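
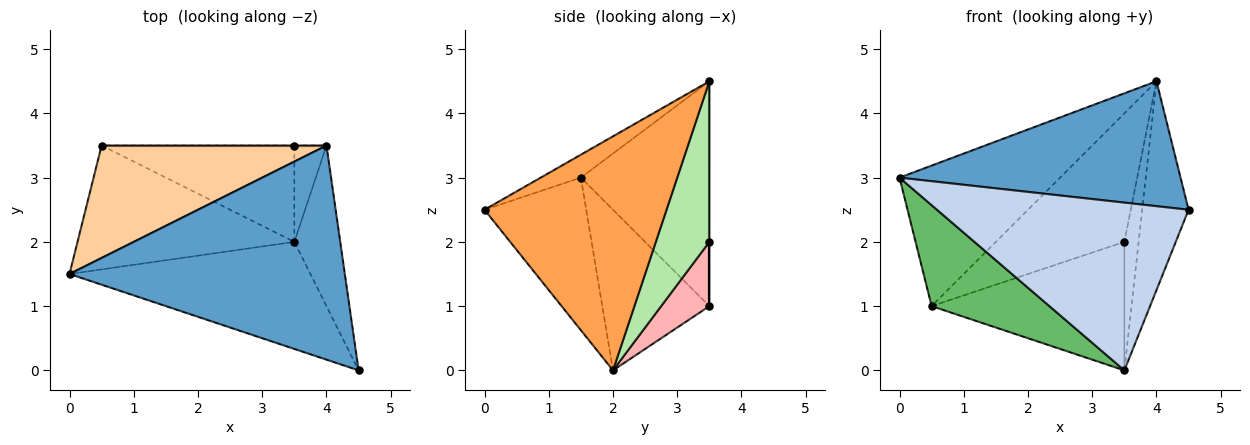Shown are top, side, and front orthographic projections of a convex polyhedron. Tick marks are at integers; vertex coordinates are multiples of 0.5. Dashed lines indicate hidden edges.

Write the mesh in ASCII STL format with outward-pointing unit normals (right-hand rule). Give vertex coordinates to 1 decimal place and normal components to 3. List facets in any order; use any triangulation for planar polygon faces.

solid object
 facet normal -0.072 -0.503 0.862
  outer loop
   vertex 4.0 3.5 4.5
   vertex 0.0 1.5 3.0
   vertex 4.5 0.0 2.5
  endloop
 endfacet
 facet normal -0.323 -0.798 -0.509
  outer loop
   vertex 3.5 2.0 0.0
   vertex 4.5 0.0 2.5
   vertex 0.0 1.5 3.0
  endloop
 endfacet
 facet normal 0.952 0.243 -0.187
  outer loop
   vertex 3.5 2.0 0.0
   vertex 4.0 3.5 4.5
   vertex 4.5 0.0 2.5
  endloop
 endfacet
 facet normal -0.530 0.662 0.530
  outer loop
   vertex 0.5 3.5 1.0
   vertex 0.0 1.5 3.0
   vertex 4.0 3.5 4.5
  endloop
 endfacet
 facet normal -0.498 -0.548 -0.672
  outer loop
   vertex 0.5 3.5 1.0
   vertex 3.5 2.0 0.0
   vertex 0.0 1.5 3.0
  endloop
 endfacet
 facet normal 0.949 0.253 -0.190
  outer loop
   vertex 3.5 3.5 2.0
   vertex 4.0 3.5 4.5
   vertex 3.5 2.0 0.0
  endloop
 endfacet
 facet normal 0.000 1.000 0.000
  outer loop
   vertex 3.5 3.5 2.0
   vertex 0.5 3.5 1.0
   vertex 4.0 3.5 4.5
  endloop
 endfacet
 facet normal 0.196 0.784 -0.588
  outer loop
   vertex 3.5 3.5 2.0
   vertex 3.5 2.0 0.0
   vertex 0.5 3.5 1.0
  endloop
 endfacet
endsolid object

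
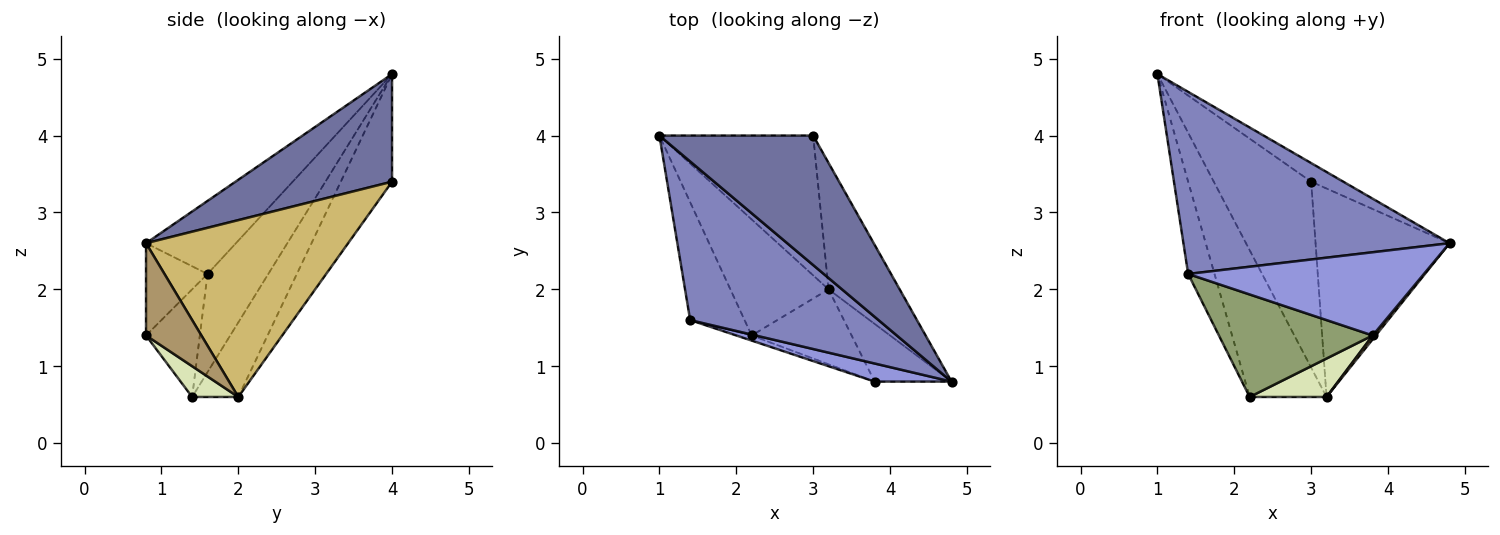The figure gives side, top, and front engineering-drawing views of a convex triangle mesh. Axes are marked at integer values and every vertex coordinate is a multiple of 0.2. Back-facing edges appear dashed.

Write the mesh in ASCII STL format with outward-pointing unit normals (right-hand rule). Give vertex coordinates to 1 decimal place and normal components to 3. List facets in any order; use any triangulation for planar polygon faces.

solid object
 facet normal 0.570 0.117 0.814
  outer loop
   vertex 3.0 4.0 3.4
   vertex 1.0 4.0 4.8
   vertex 4.8 0.8 2.6
  endloop
 endfacet
 facet normal -0.247 -0.731 0.637
  outer loop
   vertex 1.4 1.6 2.2
   vertex 4.8 0.8 2.6
   vertex 1.0 4.0 4.8
  endloop
 endfacet
 facet normal -0.247 -0.947 0.206
  outer loop
   vertex 1.4 1.6 2.2
   vertex 3.8 0.8 1.4
   vertex 4.8 0.8 2.6
  endloop
 endfacet
 facet normal -0.818 0.355 -0.453
  outer loop
   vertex 1.4 1.6 2.2
   vertex 1.0 4.0 4.8
   vertex 2.2 1.4 0.6
  endloop
 endfacet
 facet normal -0.330 -0.943 -0.047
  outer loop
   vertex 1.4 1.6 2.2
   vertex 2.2 1.4 0.6
   vertex 3.8 0.8 1.4
  endloop
 endfacet
 facet normal -0.426 0.710 -0.561
  outer loop
   vertex 3.2 2.0 0.6
   vertex 2.2 1.4 0.6
   vertex 1.0 4.0 4.8
  endloop
 endfacet
 facet normal -0.388 0.737 -0.554
  outer loop
   vertex 3.2 2.0 0.6
   vertex 1.0 4.0 4.8
   vertex 3.0 4.0 3.4
  endloop
 endfacet
 facet normal 0.264 -0.440 -0.858
  outer loop
   vertex 3.2 2.0 0.6
   vertex 3.8 0.8 1.4
   vertex 2.2 1.4 0.6
  endloop
 endfacet
 facet normal 0.768 -0.043 -0.640
  outer loop
   vertex 3.2 2.0 0.6
   vertex 4.8 0.8 2.6
   vertex 3.8 0.8 1.4
  endloop
 endfacet
 facet normal 0.790 0.524 -0.318
  outer loop
   vertex 3.2 2.0 0.6
   vertex 3.0 4.0 3.4
   vertex 4.8 0.8 2.6
  endloop
 endfacet
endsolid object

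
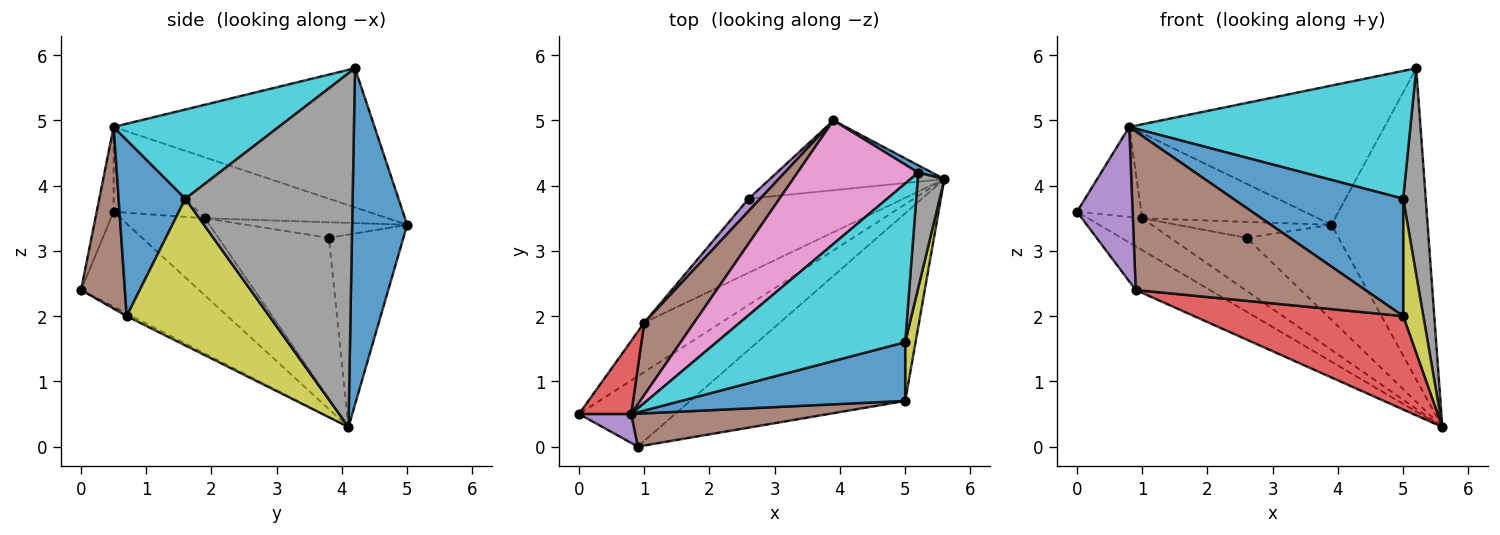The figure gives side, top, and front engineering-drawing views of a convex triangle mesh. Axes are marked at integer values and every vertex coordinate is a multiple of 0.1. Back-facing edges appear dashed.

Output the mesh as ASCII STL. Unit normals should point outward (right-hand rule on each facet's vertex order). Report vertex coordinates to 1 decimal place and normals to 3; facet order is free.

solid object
 facet normal 0.496 0.868 0.020
  outer loop
   vertex 5.2 4.2 5.8
   vertex 5.6 4.1 0.3
   vertex 3.9 5.0 3.4
  endloop
 endfacet
 facet normal -0.547 0.675 -0.496
  outer loop
   vertex 2.6 3.8 3.2
   vertex 3.9 5.0 3.4
   vertex 5.6 4.1 0.3
  endloop
 endfacet
 facet normal -0.643 0.404 -0.651
  outer loop
   vertex 0.9 0.0 2.4
   vertex 0.0 0.5 3.6
   vertex 5.6 4.1 0.3
  endloop
 endfacet
 facet normal -0.011 -0.446 -0.895
  outer loop
   vertex 0.9 0.0 2.4
   vertex 5.6 4.1 0.3
   vertex 5.0 0.7 2.0
  endloop
 endfacet
 facet normal -0.287 -0.941 0.177
  outer loop
   vertex 0.8 0.5 4.9
   vertex 0.0 0.5 3.6
   vertex 0.9 0.0 2.4
  endloop
 endfacet
 facet normal 0.184 -0.962 0.200
  outer loop
   vertex 0.8 0.5 4.9
   vertex 0.9 0.0 2.4
   vertex 5.0 0.7 2.0
  endloop
 endfacet
 facet normal -0.607 0.594 0.527
  outer loop
   vertex 0.8 0.5 4.9
   vertex 5.2 4.2 5.8
   vertex 3.9 5.0 3.4
  endloop
 endfacet
 facet normal 0.988 -0.133 0.074
  outer loop
   vertex 5.0 1.6 3.8
   vertex 5.6 4.1 0.3
   vertex 5.2 4.2 5.8
  endloop
 endfacet
 facet normal 0.988 -0.139 0.070
  outer loop
   vertex 5.0 1.6 3.8
   vertex 5.0 0.7 2.0
   vertex 5.6 4.1 0.3
  endloop
 endfacet
 facet normal 0.346 -0.589 0.731
  outer loop
   vertex 5.0 1.6 3.8
   vertex 5.2 4.2 5.8
   vertex 0.8 0.5 4.9
  endloop
 endfacet
 facet normal 0.332 -0.844 0.422
  outer loop
   vertex 5.0 1.6 3.8
   vertex 0.8 0.5 4.9
   vertex 5.0 0.7 2.0
  endloop
 endfacet
 facet normal -0.645 0.415 -0.642
  outer loop
   vertex 1.0 1.9 3.5
   vertex 5.6 4.1 0.3
   vertex 0.0 0.5 3.6
  endloop
 endfacet
 facet normal -0.645 0.445 -0.621
  outer loop
   vertex 1.0 1.9 3.5
   vertex 2.6 3.8 3.2
   vertex 5.6 4.1 0.3
  endloop
 endfacet
 facet normal -0.715 0.542 0.440
  outer loop
   vertex 1.0 1.9 3.5
   vertex 0.0 0.5 3.6
   vertex 0.8 0.5 4.9
  endloop
 endfacet
 facet normal -0.636 0.610 0.473
  outer loop
   vertex 1.0 1.9 3.5
   vertex 3.9 5.0 3.4
   vertex 2.6 3.8 3.2
  endloop
 endfacet
 facet normal -0.621 0.597 0.508
  outer loop
   vertex 1.0 1.9 3.5
   vertex 0.8 0.5 4.9
   vertex 3.9 5.0 3.4
  endloop
 endfacet
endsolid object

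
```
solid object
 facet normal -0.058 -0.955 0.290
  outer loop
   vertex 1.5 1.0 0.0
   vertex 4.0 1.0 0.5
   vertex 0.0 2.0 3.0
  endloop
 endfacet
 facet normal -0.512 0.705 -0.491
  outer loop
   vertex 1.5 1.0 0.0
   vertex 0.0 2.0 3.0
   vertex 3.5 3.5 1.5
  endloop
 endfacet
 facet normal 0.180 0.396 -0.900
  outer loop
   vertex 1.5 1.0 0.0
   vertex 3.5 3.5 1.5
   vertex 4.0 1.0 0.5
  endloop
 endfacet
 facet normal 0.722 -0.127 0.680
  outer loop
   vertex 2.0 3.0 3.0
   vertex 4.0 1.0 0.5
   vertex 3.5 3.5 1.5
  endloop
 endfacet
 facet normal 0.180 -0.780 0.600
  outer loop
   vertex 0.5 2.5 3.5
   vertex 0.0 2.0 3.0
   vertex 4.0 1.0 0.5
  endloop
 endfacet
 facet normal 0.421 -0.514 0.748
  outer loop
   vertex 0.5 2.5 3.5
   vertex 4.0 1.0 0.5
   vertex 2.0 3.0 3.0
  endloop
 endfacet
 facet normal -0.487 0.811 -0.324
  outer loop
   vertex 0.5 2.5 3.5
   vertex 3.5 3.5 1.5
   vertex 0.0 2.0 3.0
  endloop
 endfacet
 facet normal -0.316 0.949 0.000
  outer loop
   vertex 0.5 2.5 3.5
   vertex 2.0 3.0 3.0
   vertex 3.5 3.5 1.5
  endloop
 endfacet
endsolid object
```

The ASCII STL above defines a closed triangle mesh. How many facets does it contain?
8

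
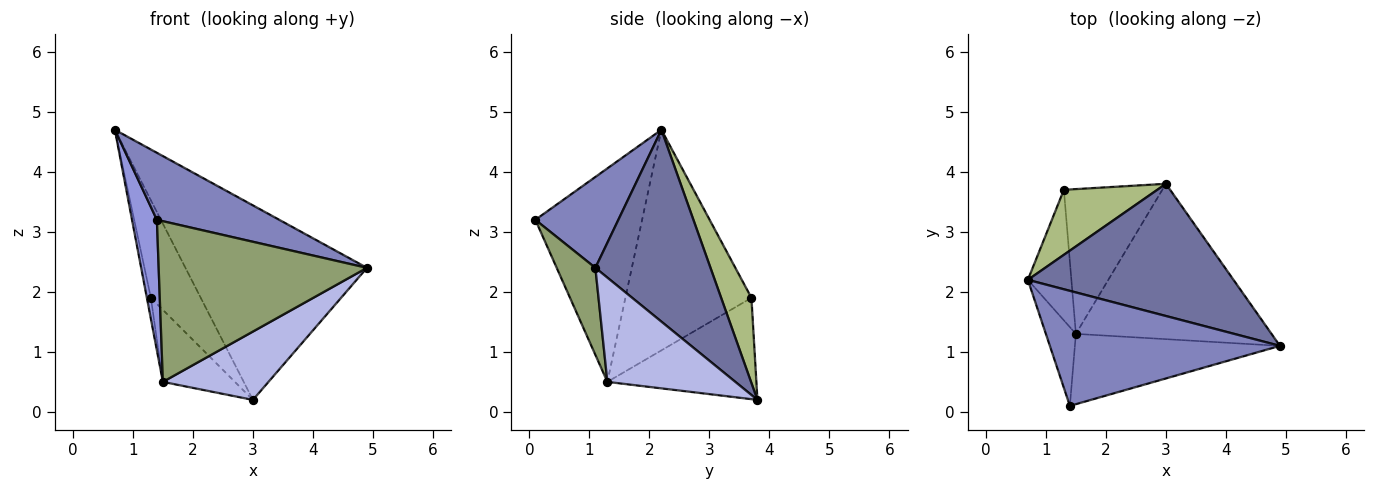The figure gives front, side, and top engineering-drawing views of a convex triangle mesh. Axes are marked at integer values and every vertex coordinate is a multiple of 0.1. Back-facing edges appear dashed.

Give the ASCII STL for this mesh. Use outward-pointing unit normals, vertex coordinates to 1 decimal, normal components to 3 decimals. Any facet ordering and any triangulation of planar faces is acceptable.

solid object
 facet normal 0.464 0.732 0.498
  outer loop
   vertex 3.0 3.8 0.2
   vertex 0.7 2.2 4.7
   vertex 4.9 1.1 2.4
  endloop
 endfacet
 facet normal 0.323 -0.476 0.818
  outer loop
   vertex 1.4 0.1 3.2
   vertex 4.9 1.1 2.4
   vertex 0.7 2.2 4.7
  endloop
 endfacet
 facet normal -0.965 -0.225 -0.136
  outer loop
   vertex 1.5 1.3 0.5
   vertex 1.4 0.1 3.2
   vertex 0.7 2.2 4.7
  endloop
 endfacet
 facet normal 0.438 -0.362 -0.823
  outer loop
   vertex 1.5 1.3 0.5
   vertex 3.0 3.8 0.2
   vertex 4.9 1.1 2.4
  endloop
 endfacet
 facet normal 0.168 -0.903 -0.395
  outer loop
   vertex 1.5 1.3 0.5
   vertex 4.9 1.1 2.4
   vertex 1.4 0.1 3.2
  endloop
 endfacet
 facet normal 0.451 0.743 0.495
  outer loop
   vertex 1.3 3.7 1.9
   vertex 0.7 2.2 4.7
   vertex 3.0 3.8 0.2
  endloop
 endfacet
 facet normal -0.981 0.031 -0.193
  outer loop
   vertex 1.3 3.7 1.9
   vertex 1.5 1.3 0.5
   vertex 0.7 2.2 4.7
  endloop
 endfacet
 facet normal -0.678 0.328 -0.658
  outer loop
   vertex 1.3 3.7 1.9
   vertex 3.0 3.8 0.2
   vertex 1.5 1.3 0.5
  endloop
 endfacet
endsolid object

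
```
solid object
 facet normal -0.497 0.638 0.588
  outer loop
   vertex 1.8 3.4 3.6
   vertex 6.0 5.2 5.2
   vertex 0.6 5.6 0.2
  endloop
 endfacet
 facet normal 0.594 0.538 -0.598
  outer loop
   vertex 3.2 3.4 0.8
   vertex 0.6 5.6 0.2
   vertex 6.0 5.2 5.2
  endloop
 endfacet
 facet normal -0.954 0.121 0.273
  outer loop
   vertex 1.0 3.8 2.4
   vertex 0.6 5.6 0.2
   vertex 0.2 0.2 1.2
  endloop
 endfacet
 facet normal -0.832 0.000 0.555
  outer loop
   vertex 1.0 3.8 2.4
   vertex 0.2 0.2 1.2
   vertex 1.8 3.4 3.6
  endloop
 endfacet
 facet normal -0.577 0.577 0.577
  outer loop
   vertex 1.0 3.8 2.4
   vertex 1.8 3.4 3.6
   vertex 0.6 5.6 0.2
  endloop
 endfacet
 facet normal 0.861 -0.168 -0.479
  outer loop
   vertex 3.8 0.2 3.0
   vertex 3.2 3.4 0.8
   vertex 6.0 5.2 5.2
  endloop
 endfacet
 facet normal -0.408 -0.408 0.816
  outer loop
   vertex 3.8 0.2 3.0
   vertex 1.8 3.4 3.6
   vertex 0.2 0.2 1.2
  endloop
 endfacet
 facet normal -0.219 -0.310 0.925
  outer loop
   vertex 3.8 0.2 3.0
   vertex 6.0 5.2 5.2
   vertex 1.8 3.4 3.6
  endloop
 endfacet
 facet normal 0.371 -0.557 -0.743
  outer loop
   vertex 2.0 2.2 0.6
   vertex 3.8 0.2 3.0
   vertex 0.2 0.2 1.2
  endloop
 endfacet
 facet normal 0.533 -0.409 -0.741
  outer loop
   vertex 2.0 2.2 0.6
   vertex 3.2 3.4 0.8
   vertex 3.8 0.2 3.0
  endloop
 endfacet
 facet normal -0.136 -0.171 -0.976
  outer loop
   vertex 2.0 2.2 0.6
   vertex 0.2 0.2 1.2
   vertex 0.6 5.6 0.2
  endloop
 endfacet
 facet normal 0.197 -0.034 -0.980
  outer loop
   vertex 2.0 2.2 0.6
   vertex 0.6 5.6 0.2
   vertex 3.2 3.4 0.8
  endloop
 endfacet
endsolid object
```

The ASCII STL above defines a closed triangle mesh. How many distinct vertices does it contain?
8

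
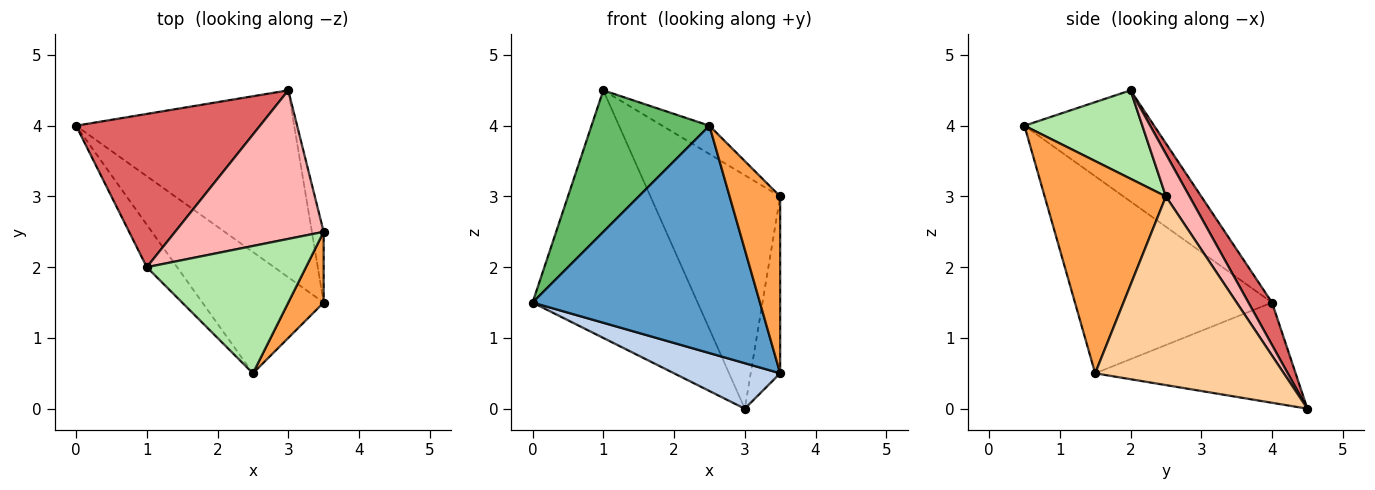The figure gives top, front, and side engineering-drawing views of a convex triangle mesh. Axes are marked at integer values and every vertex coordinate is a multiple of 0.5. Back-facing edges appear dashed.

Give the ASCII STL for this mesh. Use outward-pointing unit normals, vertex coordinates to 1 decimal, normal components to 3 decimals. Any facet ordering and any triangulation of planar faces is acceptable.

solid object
 facet normal -0.607 -0.701 -0.374
  outer loop
   vertex 3.5 1.5 0.5
   vertex 2.5 0.5 4.0
   vertex 0.0 4.0 1.5
  endloop
 endfacet
 facet normal -0.408 -0.216 -0.887
  outer loop
   vertex 3.5 1.5 0.5
   vertex 0.0 4.0 1.5
   vertex 3.0 4.5 0.0
  endloop
 endfacet
 facet normal 0.912 -0.380 0.152
  outer loop
   vertex 3.5 1.5 0.5
   vertex 3.5 2.5 3.0
   vertex 2.5 0.5 4.0
  endloop
 endfacet
 facet normal 0.986 0.154 -0.062
  outer loop
   vertex 3.5 1.5 0.5
   vertex 3.0 4.5 0.0
   vertex 3.5 2.5 3.0
  endloop
 endfacet
 facet normal -0.725 -0.659 -0.198
  outer loop
   vertex 1.0 2.0 4.5
   vertex 0.0 4.0 1.5
   vertex 2.5 0.5 4.0
  endloop
 endfacet
 facet normal 0.477 0.191 0.858
  outer loop
   vertex 1.0 2.0 4.5
   vertex 2.5 0.5 4.0
   vertex 3.5 2.5 3.0
  endloop
 endfacet
 facet normal 0.121 0.844 0.523
  outer loop
   vertex 1.0 2.0 4.5
   vertex 3.0 4.5 0.0
   vertex 0.0 4.0 1.5
  endloop
 endfacet
 facet normal 0.152 0.834 0.531
  outer loop
   vertex 1.0 2.0 4.5
   vertex 3.5 2.5 3.0
   vertex 3.0 4.5 0.0
  endloop
 endfacet
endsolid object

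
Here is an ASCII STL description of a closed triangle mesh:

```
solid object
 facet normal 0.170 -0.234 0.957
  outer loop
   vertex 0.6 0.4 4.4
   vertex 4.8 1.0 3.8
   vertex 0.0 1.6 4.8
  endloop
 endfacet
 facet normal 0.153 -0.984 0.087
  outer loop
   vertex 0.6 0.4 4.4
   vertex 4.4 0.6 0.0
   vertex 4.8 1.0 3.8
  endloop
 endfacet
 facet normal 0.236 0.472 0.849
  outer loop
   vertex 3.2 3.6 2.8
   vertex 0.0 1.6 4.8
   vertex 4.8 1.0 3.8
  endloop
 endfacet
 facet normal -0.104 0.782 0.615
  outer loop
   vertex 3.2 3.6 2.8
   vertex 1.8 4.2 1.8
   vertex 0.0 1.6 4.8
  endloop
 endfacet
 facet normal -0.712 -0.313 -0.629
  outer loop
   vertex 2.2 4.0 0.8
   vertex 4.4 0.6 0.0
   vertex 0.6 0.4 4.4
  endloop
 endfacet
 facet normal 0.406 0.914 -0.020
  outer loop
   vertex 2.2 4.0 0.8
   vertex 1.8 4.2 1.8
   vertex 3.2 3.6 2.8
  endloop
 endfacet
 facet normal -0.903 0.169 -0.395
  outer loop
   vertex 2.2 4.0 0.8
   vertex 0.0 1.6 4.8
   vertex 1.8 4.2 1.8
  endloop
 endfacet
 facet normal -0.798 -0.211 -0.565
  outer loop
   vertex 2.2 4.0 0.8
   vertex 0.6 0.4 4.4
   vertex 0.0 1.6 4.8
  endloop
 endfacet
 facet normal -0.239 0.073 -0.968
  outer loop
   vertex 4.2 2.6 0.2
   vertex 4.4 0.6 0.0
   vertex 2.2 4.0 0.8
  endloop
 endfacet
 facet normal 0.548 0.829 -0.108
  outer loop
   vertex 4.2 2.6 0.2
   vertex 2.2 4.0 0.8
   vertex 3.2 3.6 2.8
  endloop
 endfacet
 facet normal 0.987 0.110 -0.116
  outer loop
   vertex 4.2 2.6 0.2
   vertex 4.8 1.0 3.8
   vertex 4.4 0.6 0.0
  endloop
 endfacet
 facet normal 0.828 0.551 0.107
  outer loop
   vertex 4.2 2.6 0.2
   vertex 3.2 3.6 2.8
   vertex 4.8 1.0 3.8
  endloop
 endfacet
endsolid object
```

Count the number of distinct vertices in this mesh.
8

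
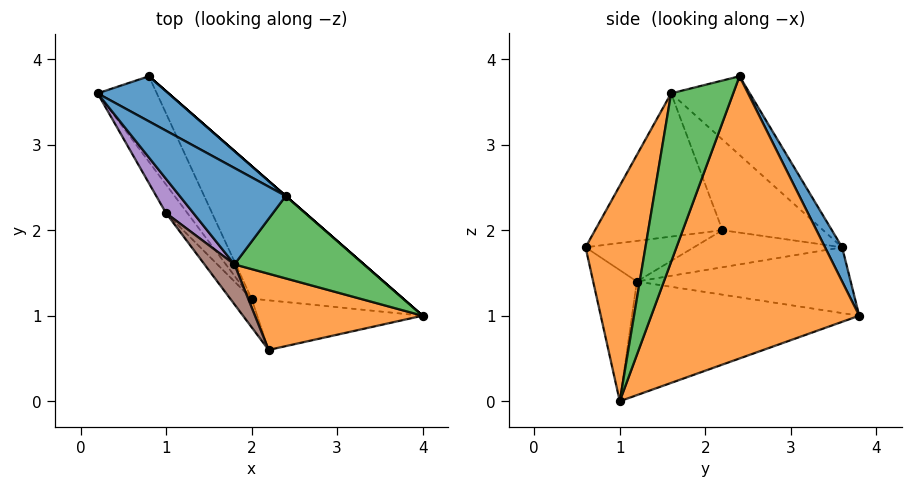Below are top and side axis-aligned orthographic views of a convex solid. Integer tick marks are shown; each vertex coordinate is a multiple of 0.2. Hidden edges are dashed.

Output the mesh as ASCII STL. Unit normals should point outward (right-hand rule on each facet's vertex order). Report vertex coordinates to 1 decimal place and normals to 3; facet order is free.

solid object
 facet normal -0.579 0.239 0.780
  outer loop
   vertex 1.8 1.6 3.6
   vertex 2.4 2.4 3.8
   vertex 0.2 3.6 1.8
  endloop
 endfacet
 facet normal 0.620 -0.620 0.482
  outer loop
   vertex 1.8 1.6 3.6
   vertex 2.2 0.6 1.8
   vertex 4.0 1.0 0.0
  endloop
 endfacet
 facet normal 0.635 -0.599 0.488
  outer loop
   vertex 1.8 1.6 3.6
   vertex 4.0 1.0 0.0
   vertex 2.4 2.4 3.8
  endloop
 endfacet
 facet normal -0.502 -0.589 -0.633
  outer loop
   vertex 2.0 1.2 1.4
   vertex 4.0 1.0 0.0
   vertex 2.2 0.6 1.8
  endloop
 endfacet
 facet normal -0.854 -0.451 0.258
  outer loop
   vertex 1.0 2.2 2.0
   vertex 1.8 1.6 3.6
   vertex 0.2 3.6 1.8
  endloop
 endfacet
 facet normal -0.779 -0.605 0.163
  outer loop
   vertex 1.0 2.2 2.0
   vertex 2.2 0.6 1.8
   vertex 1.8 1.6 3.6
  endloop
 endfacet
 facet normal -0.754 -0.493 -0.435
  outer loop
   vertex 1.0 2.2 2.0
   vertex 0.2 3.6 1.8
   vertex 2.0 1.2 1.4
  endloop
 endfacet
 facet normal -0.757 -0.518 -0.398
  outer loop
   vertex 1.0 2.2 2.0
   vertex 2.0 1.2 1.4
   vertex 2.2 0.6 1.8
  endloop
 endfacet
 facet normal -0.679 -0.407 -0.611
  outer loop
   vertex 0.8 3.8 1.0
   vertex 2.0 1.2 1.4
   vertex 0.2 3.6 1.8
  endloop
 endfacet
 facet normal -0.557 -0.371 -0.743
  outer loop
   vertex 0.8 3.8 1.0
   vertex 4.0 1.0 0.0
   vertex 2.0 1.2 1.4
  endloop
 endfacet
 facet normal 0.173 0.917 0.359
  outer loop
   vertex 0.8 3.8 1.0
   vertex 0.2 3.6 1.8
   vertex 2.4 2.4 3.8
  endloop
 endfacet
 facet normal 0.659 0.753 0.000
  outer loop
   vertex 0.8 3.8 1.0
   vertex 2.4 2.4 3.8
   vertex 4.0 1.0 0.0
  endloop
 endfacet
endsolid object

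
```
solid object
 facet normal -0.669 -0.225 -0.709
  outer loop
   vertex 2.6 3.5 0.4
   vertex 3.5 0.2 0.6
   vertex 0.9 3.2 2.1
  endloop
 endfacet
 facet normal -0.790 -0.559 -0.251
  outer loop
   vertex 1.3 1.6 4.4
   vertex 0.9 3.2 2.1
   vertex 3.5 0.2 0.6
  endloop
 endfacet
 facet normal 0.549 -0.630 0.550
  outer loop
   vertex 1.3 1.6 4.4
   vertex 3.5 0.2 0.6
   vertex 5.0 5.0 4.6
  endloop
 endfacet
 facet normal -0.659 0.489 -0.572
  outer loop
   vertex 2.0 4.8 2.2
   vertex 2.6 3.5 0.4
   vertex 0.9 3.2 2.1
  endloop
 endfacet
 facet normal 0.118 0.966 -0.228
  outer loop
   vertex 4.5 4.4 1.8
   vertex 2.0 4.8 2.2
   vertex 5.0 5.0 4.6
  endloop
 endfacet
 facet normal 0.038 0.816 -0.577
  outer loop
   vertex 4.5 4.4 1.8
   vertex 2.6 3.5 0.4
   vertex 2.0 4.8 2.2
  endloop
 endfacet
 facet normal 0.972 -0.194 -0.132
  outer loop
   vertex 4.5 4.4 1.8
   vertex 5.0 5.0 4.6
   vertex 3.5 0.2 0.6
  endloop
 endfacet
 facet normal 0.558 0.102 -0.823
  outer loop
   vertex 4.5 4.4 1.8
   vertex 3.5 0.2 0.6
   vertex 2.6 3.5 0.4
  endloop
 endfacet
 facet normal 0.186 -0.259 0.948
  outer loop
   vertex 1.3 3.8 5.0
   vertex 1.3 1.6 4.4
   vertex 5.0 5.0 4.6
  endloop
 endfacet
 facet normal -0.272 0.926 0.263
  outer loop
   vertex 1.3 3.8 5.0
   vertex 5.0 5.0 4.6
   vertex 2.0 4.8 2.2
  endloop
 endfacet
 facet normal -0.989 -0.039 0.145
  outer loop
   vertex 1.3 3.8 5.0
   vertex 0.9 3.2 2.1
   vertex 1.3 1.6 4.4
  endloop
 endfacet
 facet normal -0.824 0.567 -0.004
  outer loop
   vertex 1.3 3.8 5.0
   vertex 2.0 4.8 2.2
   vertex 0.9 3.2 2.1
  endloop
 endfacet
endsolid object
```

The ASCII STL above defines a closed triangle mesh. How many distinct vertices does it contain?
8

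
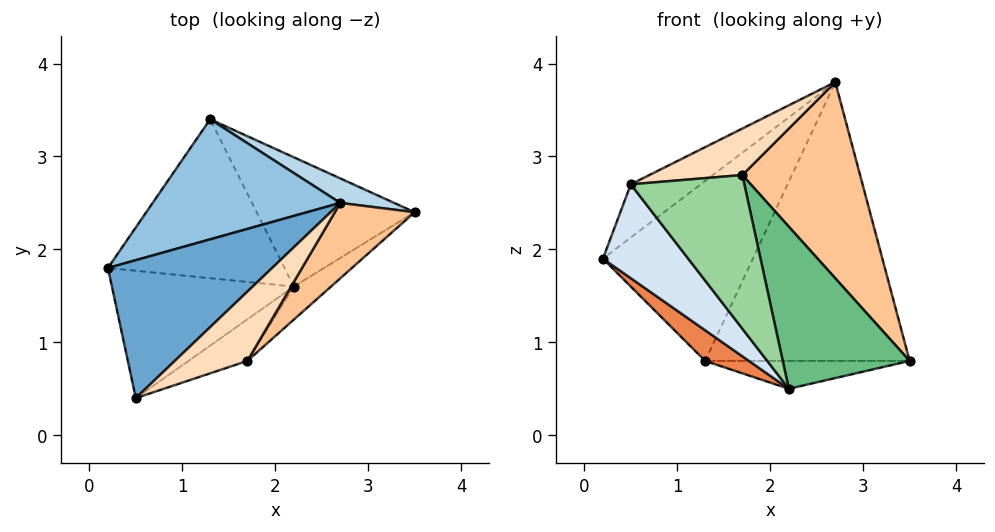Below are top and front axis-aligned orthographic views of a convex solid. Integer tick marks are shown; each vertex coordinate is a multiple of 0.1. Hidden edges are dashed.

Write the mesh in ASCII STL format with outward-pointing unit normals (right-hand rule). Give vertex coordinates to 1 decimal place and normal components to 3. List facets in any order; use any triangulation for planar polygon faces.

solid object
 facet normal -0.629 0.279 0.725
  outer loop
   vertex 2.7 2.5 3.8
   vertex 0.2 1.8 1.9
   vertex 0.5 0.4 2.7
  endloop
 endfacet
 facet normal -0.548 0.696 0.464
  outer loop
   vertex 1.3 3.4 0.8
   vertex 0.2 1.8 1.9
   vertex 2.7 2.5 3.8
  endloop
 endfacet
 facet normal 0.412 0.907 0.080
  outer loop
   vertex 1.3 3.4 0.8
   vertex 2.7 2.5 3.8
   vertex 3.5 2.4 0.8
  endloop
 endfacet
 facet normal -0.529 -0.504 -0.683
  outer loop
   vertex 2.2 1.6 0.5
   vertex 0.5 0.4 2.7
   vertex 0.2 1.8 1.9
  endloop
 endfacet
 facet normal -0.577 -0.155 -0.802
  outer loop
   vertex 2.2 1.6 0.5
   vertex 0.2 1.8 1.9
   vertex 1.3 3.4 0.8
  endloop
 endfacet
 facet normal 0.095 0.210 -0.973
  outer loop
   vertex 2.2 1.6 0.5
   vertex 1.3 3.4 0.8
   vertex 3.5 2.4 0.8
  endloop
 endfacet
 facet normal 0.775 -0.589 0.226
  outer loop
   vertex 1.7 0.8 2.8
   vertex 3.5 2.4 0.8
   vertex 2.7 2.5 3.8
  endloop
 endfacet
 facet normal 0.116 -0.553 0.825
  outer loop
   vertex 1.7 0.8 2.8
   vertex 2.7 2.5 3.8
   vertex 0.5 0.4 2.7
  endloop
 endfacet
 facet normal 0.544 -0.822 -0.168
  outer loop
   vertex 1.7 0.8 2.8
   vertex 2.2 1.6 0.5
   vertex 3.5 2.4 0.8
  endloop
 endfacet
 facet normal 0.325 -0.913 -0.247
  outer loop
   vertex 1.7 0.8 2.8
   vertex 0.5 0.4 2.7
   vertex 2.2 1.6 0.5
  endloop
 endfacet
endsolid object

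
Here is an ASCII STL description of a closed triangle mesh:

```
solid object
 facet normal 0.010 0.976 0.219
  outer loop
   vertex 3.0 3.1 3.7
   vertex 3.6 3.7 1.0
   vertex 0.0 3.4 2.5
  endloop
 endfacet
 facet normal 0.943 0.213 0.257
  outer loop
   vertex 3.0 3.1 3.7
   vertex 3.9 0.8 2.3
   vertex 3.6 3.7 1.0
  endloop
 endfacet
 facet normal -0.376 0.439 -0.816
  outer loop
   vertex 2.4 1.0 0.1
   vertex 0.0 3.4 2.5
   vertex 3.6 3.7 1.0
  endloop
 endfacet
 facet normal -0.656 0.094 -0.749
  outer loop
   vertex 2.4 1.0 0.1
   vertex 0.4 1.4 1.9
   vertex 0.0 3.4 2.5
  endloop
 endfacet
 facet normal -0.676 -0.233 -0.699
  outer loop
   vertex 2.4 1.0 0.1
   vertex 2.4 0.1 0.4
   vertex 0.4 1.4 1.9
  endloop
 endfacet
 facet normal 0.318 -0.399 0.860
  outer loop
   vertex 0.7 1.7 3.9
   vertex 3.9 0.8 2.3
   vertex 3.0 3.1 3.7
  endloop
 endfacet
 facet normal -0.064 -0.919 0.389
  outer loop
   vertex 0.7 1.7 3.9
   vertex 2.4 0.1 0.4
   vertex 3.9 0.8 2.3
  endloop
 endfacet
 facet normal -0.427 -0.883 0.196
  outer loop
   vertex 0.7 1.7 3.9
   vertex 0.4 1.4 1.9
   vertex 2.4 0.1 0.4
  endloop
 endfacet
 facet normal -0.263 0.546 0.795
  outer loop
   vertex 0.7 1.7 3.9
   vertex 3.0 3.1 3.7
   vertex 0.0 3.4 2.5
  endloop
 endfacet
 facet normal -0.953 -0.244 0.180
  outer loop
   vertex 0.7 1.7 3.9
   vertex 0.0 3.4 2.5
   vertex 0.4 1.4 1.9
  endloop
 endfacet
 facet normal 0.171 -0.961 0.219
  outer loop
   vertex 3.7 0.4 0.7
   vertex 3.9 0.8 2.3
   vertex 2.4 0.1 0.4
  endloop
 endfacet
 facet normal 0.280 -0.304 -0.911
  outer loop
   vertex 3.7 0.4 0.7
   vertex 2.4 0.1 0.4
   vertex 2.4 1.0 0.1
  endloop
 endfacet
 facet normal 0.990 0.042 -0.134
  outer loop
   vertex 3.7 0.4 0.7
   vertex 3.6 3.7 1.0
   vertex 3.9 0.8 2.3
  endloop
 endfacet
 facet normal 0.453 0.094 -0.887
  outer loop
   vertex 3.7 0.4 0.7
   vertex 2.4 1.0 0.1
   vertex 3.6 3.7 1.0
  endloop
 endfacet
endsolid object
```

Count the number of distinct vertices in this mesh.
9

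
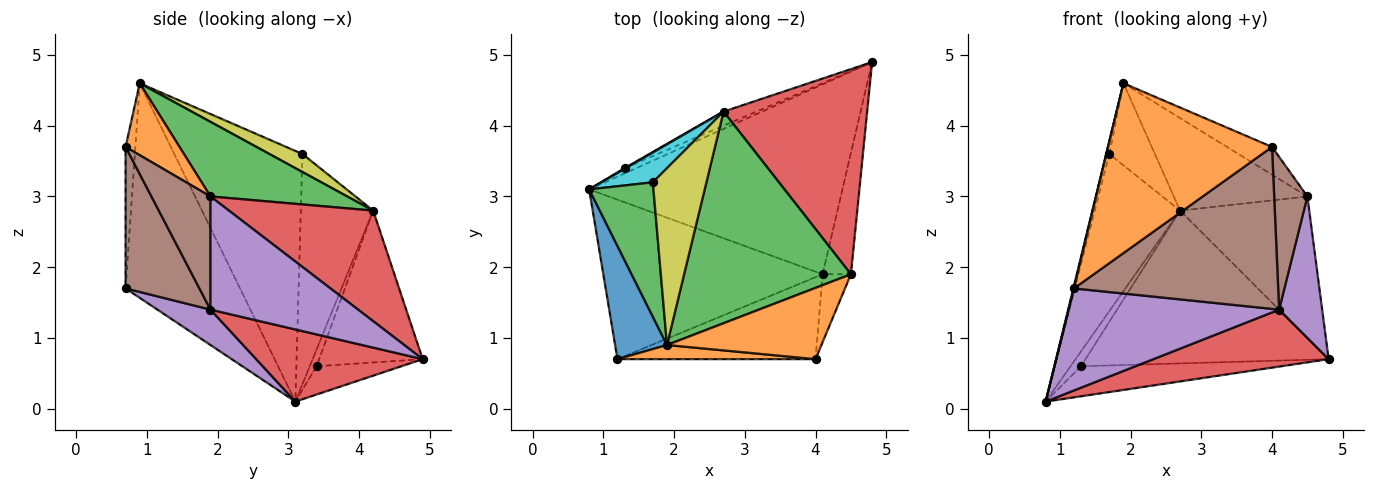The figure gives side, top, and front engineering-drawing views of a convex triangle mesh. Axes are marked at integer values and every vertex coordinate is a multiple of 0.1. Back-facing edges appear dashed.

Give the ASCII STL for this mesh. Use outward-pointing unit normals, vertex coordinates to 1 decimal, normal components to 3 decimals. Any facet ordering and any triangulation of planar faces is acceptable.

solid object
 facet normal -0.972 -0.005 0.235
  outer loop
   vertex 1.2 0.7 1.7
   vertex 1.9 0.9 4.6
   vertex 0.8 3.1 0.1
  endloop
 endfacet
 facet normal -0.059 -0.995 0.083
  outer loop
   vertex 4.0 0.7 3.7
   vertex 1.9 0.9 4.6
   vertex 1.2 0.7 1.7
  endloop
 endfacet
 facet normal -0.968 0.024 0.248
  outer loop
   vertex 1.7 3.2 3.6
   vertex 0.8 3.1 0.1
   vertex 1.9 0.9 4.6
  endloop
 endfacet
 facet normal 0.263 -0.277 -0.924
  outer loop
   vertex 4.1 1.9 1.4
   vertex 0.8 3.1 0.1
   vertex 4.8 4.9 0.7
  endloop
 endfacet
 facet normal 0.135 -0.534 -0.835
  outer loop
   vertex 4.1 1.9 1.4
   vertex 1.2 0.7 1.7
   vertex 0.8 3.1 0.1
  endloop
 endfacet
 facet normal 0.307 -0.849 -0.430
  outer loop
   vertex 4.1 1.9 1.4
   vertex 4.0 0.7 3.7
   vertex 1.2 0.7 1.7
  endloop
 endfacet
 facet normal -0.385 0.909 -0.160
  outer loop
   vertex 1.3 3.4 0.6
   vertex 4.8 4.9 0.7
   vertex 0.8 3.1 0.1
  endloop
 endfacet
 facet normal -0.390 0.917 -0.085
  outer loop
   vertex 2.7 4.2 2.8
   vertex 4.8 4.9 0.7
   vertex 1.3 3.4 0.6
  endloop
 endfacet
 facet normal 0.292 0.403 0.868
  outer loop
   vertex 2.7 4.2 2.8
   vertex 1.7 3.2 3.6
   vertex 1.9 0.9 4.6
  endloop
 endfacet
 facet normal -0.640 0.755 0.143
  outer loop
   vertex 2.7 4.2 2.8
   vertex 0.8 3.1 0.1
   vertex 1.7 3.2 3.6
  endloop
 endfacet
 facet normal -0.545 0.838 0.042
  outer loop
   vertex 2.7 4.2 2.8
   vertex 1.3 3.4 0.6
   vertex 0.8 3.1 0.1
  endloop
 endfacet
 facet normal 0.398 0.333 0.855
  outer loop
   vertex 4.5 1.9 3.0
   vertex 1.9 0.9 4.6
   vertex 4.0 0.7 3.7
  endloop
 endfacet
 facet normal 0.379 0.371 0.848
  outer loop
   vertex 4.5 1.9 3.0
   vertex 2.7 4.2 2.8
   vertex 1.9 0.9 4.6
  endloop
 endfacet
 facet normal 0.535 0.479 0.695
  outer loop
   vertex 4.5 1.9 3.0
   vertex 4.8 4.9 0.7
   vertex 2.7 4.2 2.8
  endloop
 endfacet
 facet normal 0.933 -0.272 -0.233
  outer loop
   vertex 4.5 1.9 3.0
   vertex 4.1 1.9 1.4
   vertex 4.8 4.9 0.7
  endloop
 endfacet
 facet normal 0.852 -0.479 -0.213
  outer loop
   vertex 4.5 1.9 3.0
   vertex 4.0 0.7 3.7
   vertex 4.1 1.9 1.4
  endloop
 endfacet
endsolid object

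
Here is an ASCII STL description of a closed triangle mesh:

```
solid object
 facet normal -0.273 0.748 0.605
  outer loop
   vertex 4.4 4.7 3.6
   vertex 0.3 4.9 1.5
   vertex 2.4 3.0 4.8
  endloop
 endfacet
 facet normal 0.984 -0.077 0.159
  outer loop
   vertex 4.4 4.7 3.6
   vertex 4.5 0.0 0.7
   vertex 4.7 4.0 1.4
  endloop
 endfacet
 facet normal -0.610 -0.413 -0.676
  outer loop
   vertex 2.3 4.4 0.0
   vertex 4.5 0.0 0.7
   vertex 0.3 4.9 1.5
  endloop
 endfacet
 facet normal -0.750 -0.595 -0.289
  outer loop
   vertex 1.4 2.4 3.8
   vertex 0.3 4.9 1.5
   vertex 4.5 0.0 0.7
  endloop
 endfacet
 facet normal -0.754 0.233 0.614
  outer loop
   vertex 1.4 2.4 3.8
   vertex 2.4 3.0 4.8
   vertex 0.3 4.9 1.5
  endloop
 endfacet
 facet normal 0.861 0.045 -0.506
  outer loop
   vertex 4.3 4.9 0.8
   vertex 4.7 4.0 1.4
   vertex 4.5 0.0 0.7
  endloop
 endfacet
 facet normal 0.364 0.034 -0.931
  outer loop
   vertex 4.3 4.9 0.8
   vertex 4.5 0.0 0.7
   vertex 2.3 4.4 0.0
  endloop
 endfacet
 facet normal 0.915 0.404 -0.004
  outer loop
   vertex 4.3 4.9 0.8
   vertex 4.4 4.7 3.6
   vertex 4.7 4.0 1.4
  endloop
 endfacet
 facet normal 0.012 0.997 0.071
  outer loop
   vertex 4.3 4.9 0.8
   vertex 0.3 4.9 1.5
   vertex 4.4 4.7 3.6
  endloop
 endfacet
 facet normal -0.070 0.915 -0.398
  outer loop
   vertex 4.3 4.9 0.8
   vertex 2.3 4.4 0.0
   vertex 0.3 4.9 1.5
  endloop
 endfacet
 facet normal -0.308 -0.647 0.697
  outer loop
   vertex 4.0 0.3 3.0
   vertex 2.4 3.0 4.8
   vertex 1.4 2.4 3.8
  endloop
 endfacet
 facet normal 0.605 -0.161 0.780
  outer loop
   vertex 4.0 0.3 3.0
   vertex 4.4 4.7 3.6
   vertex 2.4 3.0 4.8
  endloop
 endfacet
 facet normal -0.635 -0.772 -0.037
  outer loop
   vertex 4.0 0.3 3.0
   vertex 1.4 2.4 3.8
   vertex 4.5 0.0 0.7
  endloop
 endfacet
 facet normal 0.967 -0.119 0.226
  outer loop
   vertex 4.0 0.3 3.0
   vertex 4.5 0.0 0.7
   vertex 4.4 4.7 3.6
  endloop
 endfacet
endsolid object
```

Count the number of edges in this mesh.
21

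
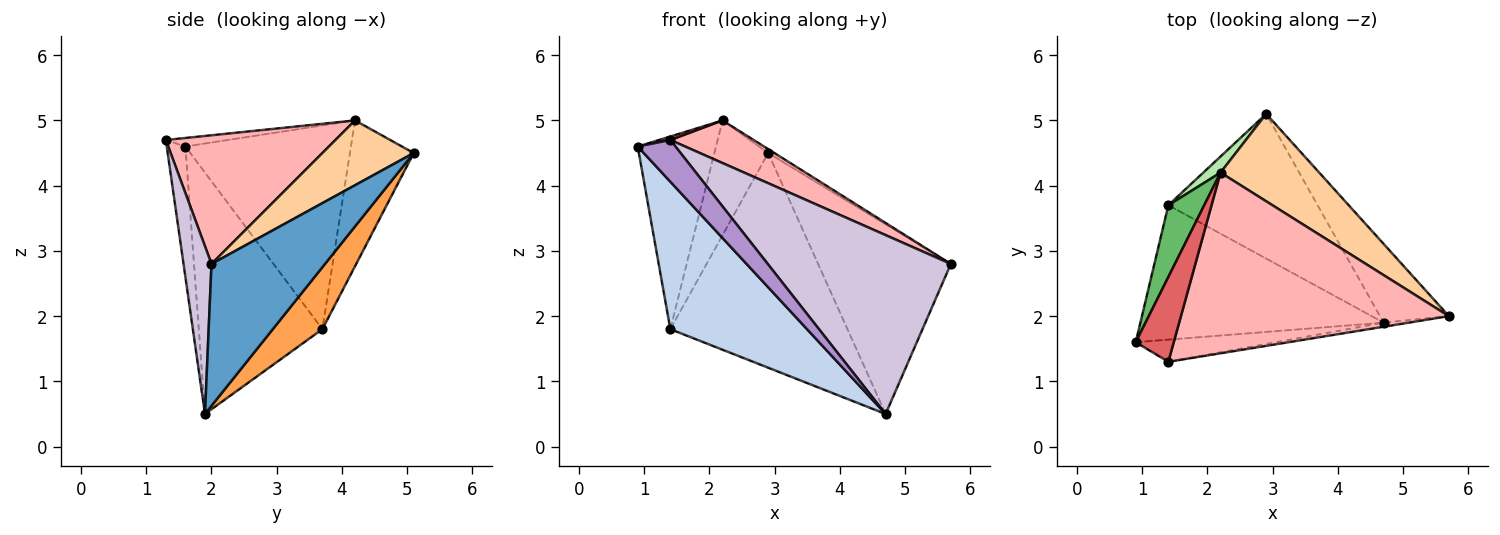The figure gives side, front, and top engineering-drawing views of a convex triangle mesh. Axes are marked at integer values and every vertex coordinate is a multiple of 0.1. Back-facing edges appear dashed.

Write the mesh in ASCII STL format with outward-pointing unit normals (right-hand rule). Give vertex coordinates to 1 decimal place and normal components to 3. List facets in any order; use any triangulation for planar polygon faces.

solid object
 facet normal 0.620 0.725 -0.301
  outer loop
   vertex 4.7 1.9 0.5
   vertex 2.9 5.1 4.5
   vertex 5.7 2.0 2.8
  endloop
 endfacet
 facet normal -0.556 -0.614 -0.560
  outer loop
   vertex 1.4 3.7 1.8
   vertex 4.7 1.9 0.5
   vertex 0.9 1.6 4.6
  endloop
 endfacet
 facet normal 0.226 0.808 -0.544
  outer loop
   vertex 1.4 3.7 1.8
   vertex 2.9 5.1 4.5
   vertex 4.7 1.9 0.5
  endloop
 endfacet
 facet normal 0.549 0.037 0.835
  outer loop
   vertex 2.2 4.2 5.0
   vertex 5.7 2.0 2.8
   vertex 2.9 5.1 4.5
  endloop
 endfacet
 facet normal -0.893 0.422 0.157
  outer loop
   vertex 2.2 4.2 5.0
   vertex 1.4 3.7 1.8
   vertex 0.9 1.6 4.6
  endloop
 endfacet
 facet normal -0.761 0.642 0.090
  outer loop
   vertex 2.2 4.2 5.0
   vertex 2.9 5.1 4.5
   vertex 1.4 3.7 1.8
  endloop
 endfacet
 facet normal -0.219 -0.040 0.975
  outer loop
   vertex 1.4 1.3 4.7
   vertex 2.2 4.2 5.0
   vertex 0.9 1.6 4.6
  endloop
 endfacet
 facet normal 0.423 -0.208 0.882
  outer loop
   vertex 1.4 1.3 4.7
   vertex 5.7 2.0 2.8
   vertex 2.2 4.2 5.0
  endloop
 endfacet
 facet normal -0.400 -0.810 -0.430
  outer loop
   vertex 1.4 1.3 4.7
   vertex 0.9 1.6 4.6
   vertex 4.7 1.9 0.5
  endloop
 endfacet
 facet normal 0.151 -0.988 -0.023
  outer loop
   vertex 1.4 1.3 4.7
   vertex 4.7 1.9 0.5
   vertex 5.7 2.0 2.8
  endloop
 endfacet
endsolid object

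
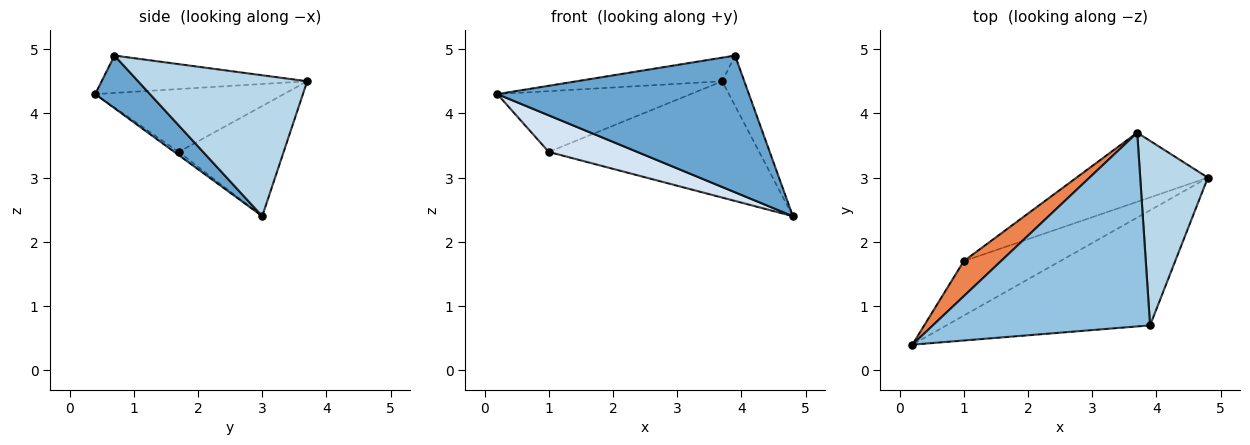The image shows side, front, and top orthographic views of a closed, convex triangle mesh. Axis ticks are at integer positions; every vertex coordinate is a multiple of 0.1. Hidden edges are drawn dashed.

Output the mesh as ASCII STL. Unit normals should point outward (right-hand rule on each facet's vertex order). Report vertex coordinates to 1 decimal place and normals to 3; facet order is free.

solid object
 facet normal 0.164 -0.755 -0.635
  outer loop
   vertex 3.9 0.7 4.9
   vertex 0.2 0.4 4.3
   vertex 4.8 3.0 2.4
  endloop
 endfacet
 facet normal -0.168 0.119 0.978
  outer loop
   vertex 3.7 3.7 4.5
   vertex 0.2 0.4 4.3
   vertex 3.9 0.7 4.9
  endloop
 endfacet
 facet normal 0.895 0.117 0.430
  outer loop
   vertex 3.7 3.7 4.5
   vertex 3.9 0.7 4.9
   vertex 4.8 3.0 2.4
  endloop
 endfacet
 facet normal -0.028 -0.557 -0.830
  outer loop
   vertex 1.0 1.7 3.4
   vertex 4.8 3.0 2.4
   vertex 0.2 0.4 4.3
  endloop
 endfacet
 facet normal -0.646 0.662 0.382
  outer loop
   vertex 1.0 1.7 3.4
   vertex 0.2 0.4 4.3
   vertex 3.7 3.7 4.5
  endloop
 endfacet
 facet normal -0.394 0.790 -0.470
  outer loop
   vertex 1.0 1.7 3.4
   vertex 3.7 3.7 4.5
   vertex 4.8 3.0 2.4
  endloop
 endfacet
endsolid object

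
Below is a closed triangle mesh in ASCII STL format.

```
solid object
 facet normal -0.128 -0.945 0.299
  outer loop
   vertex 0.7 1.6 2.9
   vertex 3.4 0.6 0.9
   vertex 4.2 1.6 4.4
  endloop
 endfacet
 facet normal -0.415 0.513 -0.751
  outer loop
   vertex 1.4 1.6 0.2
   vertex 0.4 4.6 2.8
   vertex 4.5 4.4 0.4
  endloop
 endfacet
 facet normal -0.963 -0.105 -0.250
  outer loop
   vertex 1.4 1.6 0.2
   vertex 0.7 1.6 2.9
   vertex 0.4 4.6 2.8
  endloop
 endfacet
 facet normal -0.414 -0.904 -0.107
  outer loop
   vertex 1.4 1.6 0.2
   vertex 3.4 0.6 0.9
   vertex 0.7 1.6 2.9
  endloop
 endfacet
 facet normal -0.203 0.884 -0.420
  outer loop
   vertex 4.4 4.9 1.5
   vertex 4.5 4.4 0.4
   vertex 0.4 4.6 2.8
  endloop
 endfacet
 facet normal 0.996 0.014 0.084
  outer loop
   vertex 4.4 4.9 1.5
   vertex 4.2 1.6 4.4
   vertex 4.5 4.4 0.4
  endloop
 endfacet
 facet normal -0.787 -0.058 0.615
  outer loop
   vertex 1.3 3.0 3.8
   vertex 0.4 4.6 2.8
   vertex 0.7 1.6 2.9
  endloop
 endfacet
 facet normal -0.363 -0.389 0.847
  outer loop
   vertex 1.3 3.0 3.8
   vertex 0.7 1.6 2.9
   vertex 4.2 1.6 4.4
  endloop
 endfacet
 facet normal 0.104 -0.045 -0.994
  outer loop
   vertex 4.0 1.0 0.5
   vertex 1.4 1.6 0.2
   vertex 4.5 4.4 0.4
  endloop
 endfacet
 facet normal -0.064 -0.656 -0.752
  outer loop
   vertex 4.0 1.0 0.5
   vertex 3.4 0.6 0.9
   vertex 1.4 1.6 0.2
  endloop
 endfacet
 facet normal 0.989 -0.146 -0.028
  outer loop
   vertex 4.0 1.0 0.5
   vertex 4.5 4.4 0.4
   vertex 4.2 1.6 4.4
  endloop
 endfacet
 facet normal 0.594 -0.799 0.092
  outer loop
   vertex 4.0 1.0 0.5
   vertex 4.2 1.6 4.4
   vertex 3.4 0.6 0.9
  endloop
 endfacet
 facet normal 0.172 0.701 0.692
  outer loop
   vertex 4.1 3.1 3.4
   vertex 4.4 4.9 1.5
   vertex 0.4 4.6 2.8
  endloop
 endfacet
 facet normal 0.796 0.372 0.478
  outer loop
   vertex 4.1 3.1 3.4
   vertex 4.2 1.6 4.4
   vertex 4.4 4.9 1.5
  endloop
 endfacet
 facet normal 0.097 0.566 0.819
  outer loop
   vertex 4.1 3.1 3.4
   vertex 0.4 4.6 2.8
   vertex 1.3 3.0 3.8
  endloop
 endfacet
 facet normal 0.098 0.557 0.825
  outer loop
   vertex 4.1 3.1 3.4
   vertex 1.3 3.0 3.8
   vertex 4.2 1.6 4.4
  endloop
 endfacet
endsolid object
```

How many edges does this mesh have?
24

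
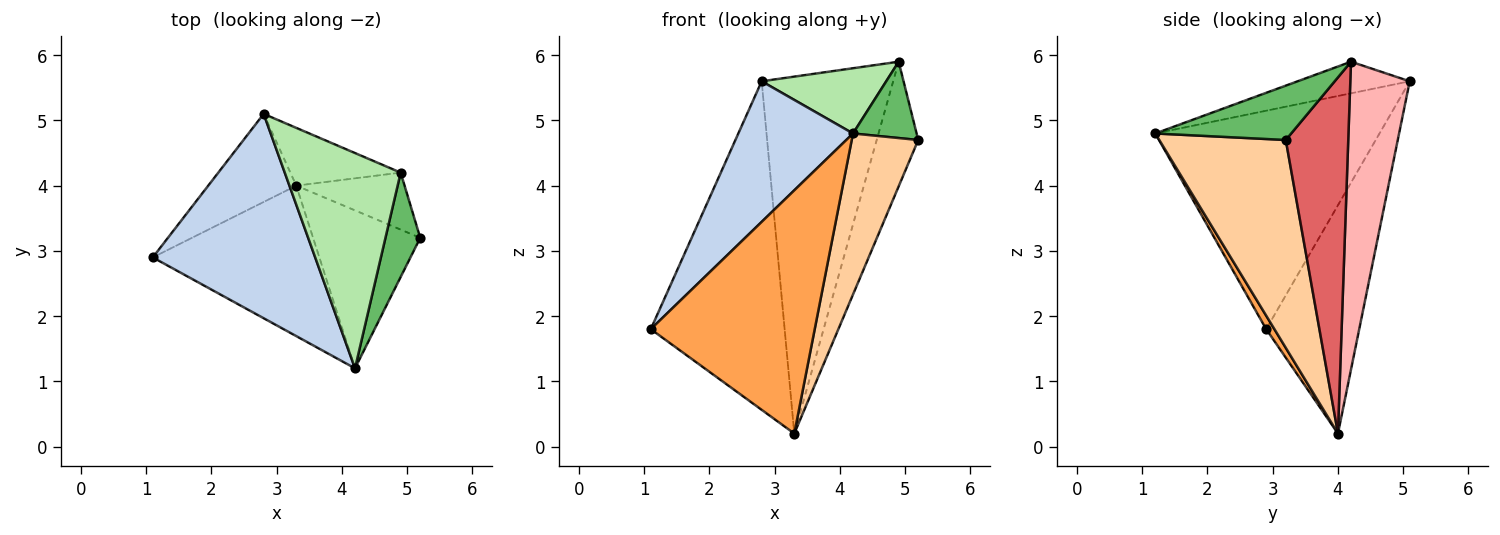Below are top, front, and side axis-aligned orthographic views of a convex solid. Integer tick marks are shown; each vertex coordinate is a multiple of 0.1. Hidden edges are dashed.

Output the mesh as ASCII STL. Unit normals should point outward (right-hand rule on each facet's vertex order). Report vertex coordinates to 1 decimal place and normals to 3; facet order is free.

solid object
 facet normal -0.557 0.802 -0.215
  outer loop
   vertex 3.3 4.0 0.2
   vertex 1.1 2.9 1.8
   vertex 2.8 5.1 5.6
  endloop
 endfacet
 facet normal -0.742 -0.380 0.552
  outer loop
   vertex 4.2 1.2 4.8
   vertex 2.8 5.1 5.6
   vertex 1.1 2.9 1.8
  endloop
 endfacet
 facet normal 0.043 -0.850 -0.526
  outer loop
   vertex 4.2 1.2 4.8
   vertex 1.1 2.9 1.8
   vertex 3.3 4.0 0.2
  endloop
 endfacet
 facet normal 0.805 -0.423 -0.415
  outer loop
   vertex 4.2 1.2 4.8
   vertex 3.3 4.0 0.2
   vertex 5.2 3.2 4.7
  endloop
 endfacet
 facet normal 0.784 -0.367 0.501
  outer loop
   vertex 4.9 4.2 5.9
   vertex 4.2 1.2 4.8
   vertex 5.2 3.2 4.7
  endloop
 endfacet
 facet normal -0.253 -0.281 0.926
  outer loop
   vertex 4.9 4.2 5.9
   vertex 2.8 5.1 5.6
   vertex 4.2 1.2 4.8
  endloop
 endfacet
 facet normal 0.807 0.537 -0.245
  outer loop
   vertex 4.9 4.2 5.9
   vertex 5.2 3.2 4.7
   vertex 3.3 4.0 0.2
  endloop
 endfacet
 facet normal 0.407 0.902 -0.146
  outer loop
   vertex 4.9 4.2 5.9
   vertex 3.3 4.0 0.2
   vertex 2.8 5.1 5.6
  endloop
 endfacet
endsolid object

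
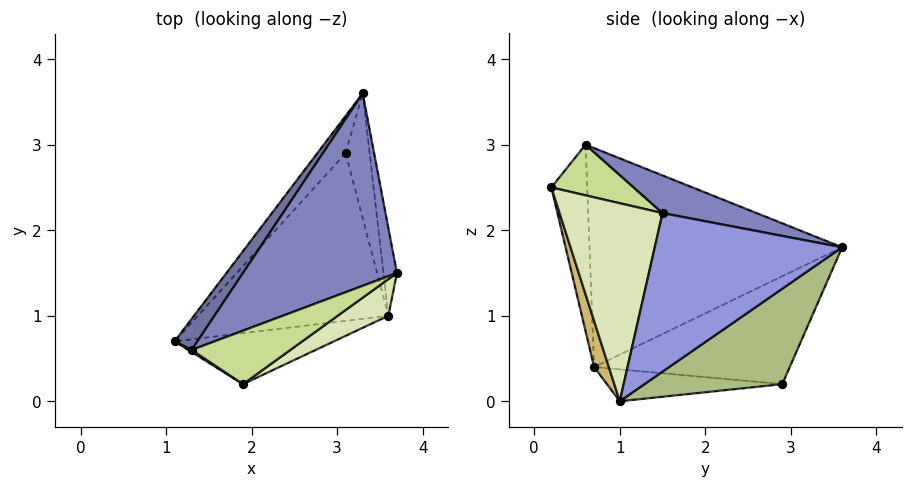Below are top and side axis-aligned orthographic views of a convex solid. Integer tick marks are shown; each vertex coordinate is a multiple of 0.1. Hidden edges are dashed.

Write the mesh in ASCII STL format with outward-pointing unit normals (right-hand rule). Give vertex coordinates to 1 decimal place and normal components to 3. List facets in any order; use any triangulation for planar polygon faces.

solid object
 facet normal -0.813 0.576 0.085
  outer loop
   vertex 1.3 0.6 3.0
   vertex 3.3 3.6 1.8
   vertex 1.1 0.7 0.4
  endloop
 endfacet
 facet normal 0.231 0.224 0.947
  outer loop
   vertex 1.3 0.6 3.0
   vertex 3.7 1.5 2.2
   vertex 3.3 3.6 1.8
  endloop
 endfacet
 facet normal 0.982 0.171 -0.084
  outer loop
   vertex 3.6 1.0 0.0
   vertex 3.3 3.6 1.8
   vertex 3.7 1.5 2.2
  endloop
 endfacet
 facet normal -0.735 0.650 -0.193
  outer loop
   vertex 3.1 2.9 0.2
   vertex 1.1 0.7 0.4
   vertex 3.3 3.6 1.8
  endloop
 endfacet
 facet normal -0.165 0.060 -0.984
  outer loop
   vertex 3.1 2.9 0.2
   vertex 3.6 1.0 0.0
   vertex 1.1 0.7 0.4
  endloop
 endfacet
 facet normal 0.934 0.270 -0.235
  outer loop
   vertex 3.1 2.9 0.2
   vertex 3.3 3.6 1.8
   vertex 3.6 1.0 0.0
  endloop
 endfacet
 facet normal 0.420 -0.393 0.818
  outer loop
   vertex 1.9 0.2 2.5
   vertex 3.7 1.5 2.2
   vertex 1.3 0.6 3.0
  endloop
 endfacet
 facet normal 0.595 -0.789 0.152
  outer loop
   vertex 1.9 0.2 2.5
   vertex 3.6 1.0 0.0
   vertex 3.7 1.5 2.2
  endloop
 endfacet
 facet normal -0.549 -0.836 0.010
  outer loop
   vertex 1.9 0.2 2.5
   vertex 1.3 0.6 3.0
   vertex 1.1 0.7 0.4
  endloop
 endfacet
 facet normal 0.074 -0.963 -0.258
  outer loop
   vertex 1.9 0.2 2.5
   vertex 1.1 0.7 0.4
   vertex 3.6 1.0 0.0
  endloop
 endfacet
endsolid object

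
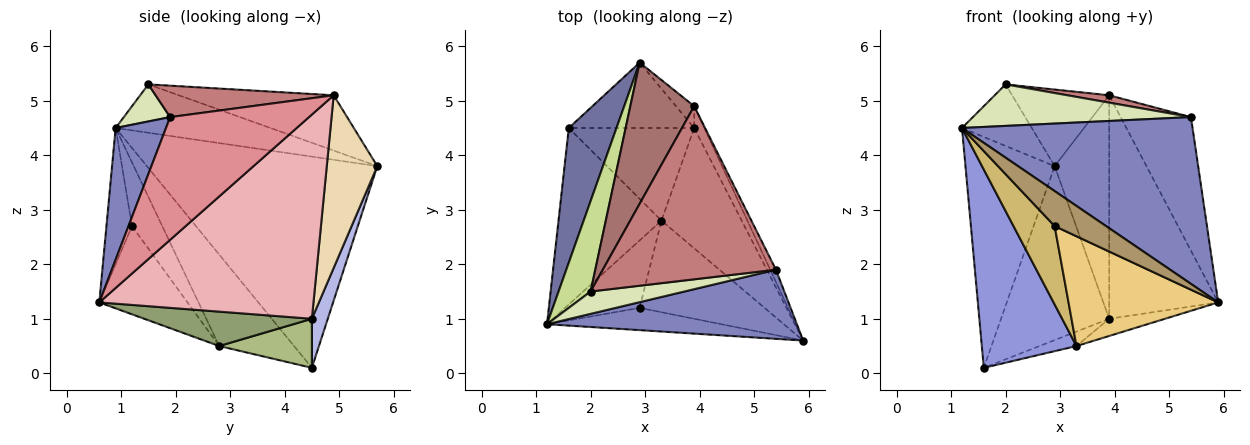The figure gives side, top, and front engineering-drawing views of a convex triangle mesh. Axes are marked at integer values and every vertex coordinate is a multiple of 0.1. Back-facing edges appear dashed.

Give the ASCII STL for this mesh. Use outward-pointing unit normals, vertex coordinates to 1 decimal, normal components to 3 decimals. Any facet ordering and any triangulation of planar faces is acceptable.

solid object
 facet normal -0.913 0.353 0.206
  outer loop
   vertex 1.6 4.5 0.1
   vertex 1.2 0.9 4.5
   vertex 2.9 5.7 3.8
  endloop
 endfacet
 facet normal 0.198 -0.906 0.375
  outer loop
   vertex 5.4 1.9 4.7
   vertex 1.2 0.9 4.5
   vertex 5.9 0.6 1.3
  endloop
 endfacet
 facet normal -0.508 -0.643 -0.572
  outer loop
   vertex 3.3 2.8 0.5
   vertex 1.2 0.9 4.5
   vertex 1.6 4.5 0.1
  endloop
 endfacet
 facet normal 0.136 0.927 -0.349
  outer loop
   vertex 3.9 4.5 1.0
   vertex 1.6 4.5 0.1
   vertex 2.9 5.7 3.8
  endloop
 endfacet
 facet normal 0.391 0.130 -0.911
  outer loop
   vertex 3.9 4.5 1.0
   vertex 5.9 0.6 1.3
   vertex 3.3 2.8 0.5
  endloop
 endfacet
 facet normal 0.361 0.144 -0.922
  outer loop
   vertex 3.9 4.5 1.0
   vertex 3.3 2.8 0.5
   vertex 1.6 4.5 0.1
  endloop
 endfacet
 facet normal -0.781 0.352 0.517
  outer loop
   vertex 2.0 1.5 5.3
   vertex 2.9 5.7 3.8
   vertex 1.2 0.9 4.5
  endloop
 endfacet
 facet normal 0.184 -0.866 0.465
  outer loop
   vertex 2.0 1.5 5.3
   vertex 1.2 0.9 4.5
   vertex 5.4 1.9 4.7
  endloop
 endfacet
 facet normal -0.387 -0.778 -0.495
  outer loop
   vertex 2.9 1.2 2.7
   vertex 5.9 0.6 1.3
   vertex 1.2 0.9 4.5
  endloop
 endfacet
 facet normal -0.487 -0.662 -0.570
  outer loop
   vertex 2.9 1.2 2.7
   vertex 1.2 0.9 4.5
   vertex 3.3 2.8 0.5
  endloop
 endfacet
 facet normal -0.412 -0.700 -0.584
  outer loop
   vertex 2.9 1.2 2.7
   vertex 3.3 2.8 0.5
   vertex 5.9 0.6 1.3
  endloop
 endfacet
 facet normal 0.678 0.732 -0.071
  outer loop
   vertex 3.9 4.9 5.1
   vertex 3.9 4.5 1.0
   vertex 2.9 5.7 3.8
  endloop
 endfacet
 facet normal -0.606 0.380 0.699
  outer loop
   vertex 3.9 4.9 5.1
   vertex 2.9 5.7 3.8
   vertex 2.0 1.5 5.3
  endloop
 endfacet
 facet normal 0.178 -0.042 0.983
  outer loop
   vertex 3.9 4.9 5.1
   vertex 2.0 1.5 5.3
   vertex 5.4 1.9 4.7
  endloop
 endfacet
 facet normal 0.891 0.451 -0.041
  outer loop
   vertex 3.9 4.9 5.1
   vertex 5.4 1.9 4.7
   vertex 5.9 0.6 1.3
  endloop
 endfacet
 facet normal 0.890 0.453 -0.044
  outer loop
   vertex 3.9 4.9 5.1
   vertex 5.9 0.6 1.3
   vertex 3.9 4.5 1.0
  endloop
 endfacet
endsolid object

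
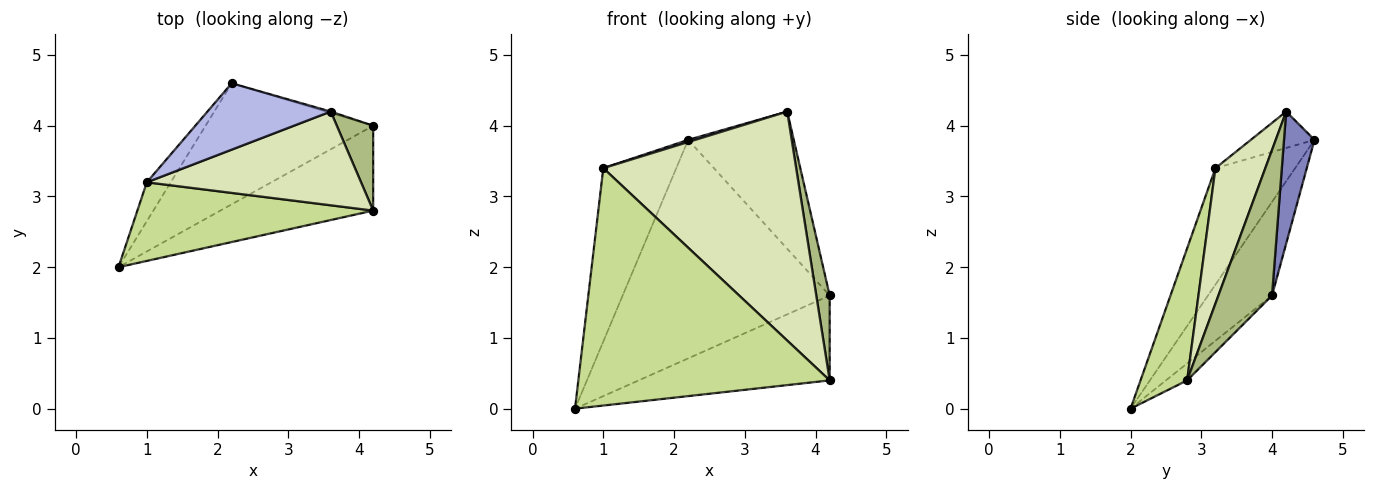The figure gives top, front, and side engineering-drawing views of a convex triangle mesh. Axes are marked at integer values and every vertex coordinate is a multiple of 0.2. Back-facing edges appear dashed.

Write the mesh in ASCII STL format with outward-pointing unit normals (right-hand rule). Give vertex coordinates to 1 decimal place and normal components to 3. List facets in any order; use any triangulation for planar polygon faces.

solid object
 facet normal -0.261 0.844 -0.468
  outer loop
   vertex 2.2 4.6 3.8
   vertex 4.2 4.0 1.6
   vertex 0.6 2.0 0.0
  endloop
 endfacet
 facet normal 0.277 0.961 -0.010
  outer loop
   vertex 3.6 4.2 4.2
   vertex 4.2 4.0 1.6
   vertex 2.2 4.6 3.8
  endloop
 endfacet
 facet normal -0.729 0.668 -0.150
  outer loop
   vertex 1.0 3.2 3.4
   vertex 2.2 4.6 3.8
   vertex 0.6 2.0 0.0
  endloop
 endfacet
 facet normal -0.283 -0.031 0.959
  outer loop
   vertex 1.0 3.2 3.4
   vertex 3.6 4.2 4.2
   vertex 2.2 4.6 3.8
  endloop
 endfacet
 facet normal -0.078 0.705 -0.705
  outer loop
   vertex 4.2 2.8 0.4
   vertex 0.6 2.0 0.0
   vertex 4.2 4.0 1.6
  endloop
 endfacet
 facet normal 0.943 -0.236 0.236
  outer loop
   vertex 4.2 2.8 0.4
   vertex 4.2 4.0 1.6
   vertex 3.6 4.2 4.2
  endloop
 endfacet
 facet normal 0.173 -0.935 0.310
  outer loop
   vertex 4.2 2.8 0.4
   vertex 1.0 3.2 3.4
   vertex 0.6 2.0 0.0
  endloop
 endfacet
 facet normal 0.233 -0.900 0.368
  outer loop
   vertex 4.2 2.8 0.4
   vertex 3.6 4.2 4.2
   vertex 1.0 3.2 3.4
  endloop
 endfacet
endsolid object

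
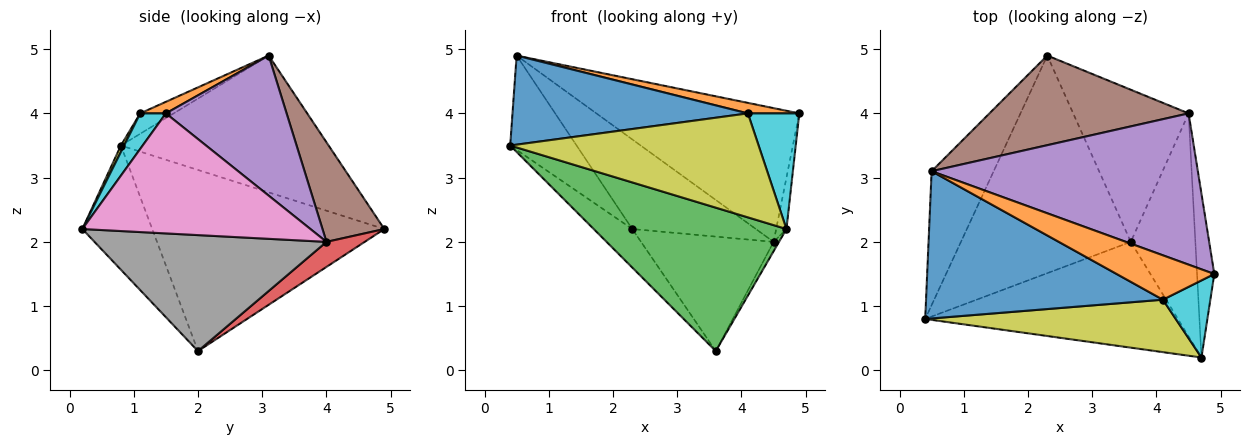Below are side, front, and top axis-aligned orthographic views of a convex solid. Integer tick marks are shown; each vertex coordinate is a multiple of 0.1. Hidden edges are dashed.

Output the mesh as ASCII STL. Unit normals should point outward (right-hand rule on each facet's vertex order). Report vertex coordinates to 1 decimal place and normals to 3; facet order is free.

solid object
 facet normal -0.724 0.120 -0.679
  outer loop
   vertex 3.6 2.0 0.3
   vertex 0.4 0.8 3.5
   vertex 2.3 4.9 2.2
  endloop
 endfacet
 facet normal -0.874 0.279 -0.397
  outer loop
   vertex 0.5 3.1 4.9
   vertex 2.3 4.9 2.2
   vertex 0.4 0.8 3.5
  endloop
 endfacet
 facet normal -0.280 -0.773 -0.570
  outer loop
   vertex 4.7 0.2 2.2
   vertex 0.4 0.8 3.5
   vertex 3.6 2.0 0.3
  endloop
 endfacet
 facet normal 0.171 0.592 -0.787
  outer loop
   vertex 4.5 4.0 2.0
   vertex 3.6 2.0 0.3
   vertex 2.3 4.9 2.2
  endloop
 endfacet
 facet normal 0.367 0.616 0.697
  outer loop
   vertex 4.5 4.0 2.0
   vertex 0.5 3.1 4.9
   vertex 4.9 1.5 4.0
  endloop
 endfacet
 facet normal 0.333 0.667 0.667
  outer loop
   vertex 4.5 4.0 2.0
   vertex 2.3 4.9 2.2
   vertex 0.5 3.1 4.9
  endloop
 endfacet
 facet normal 0.989 0.045 -0.142
  outer loop
   vertex 4.5 4.0 2.0
   vertex 4.9 1.5 4.0
   vertex 4.7 0.2 2.2
  endloop
 endfacet
 facet normal 0.873 0.020 -0.486
  outer loop
   vertex 4.5 4.0 2.0
   vertex 4.7 0.2 2.2
   vertex 3.6 2.0 0.3
  endloop
 endfacet
 facet normal 0.012 -0.893 0.450
  outer loop
   vertex 4.1 1.1 4.0
   vertex 0.4 0.8 3.5
   vertex 4.7 0.2 2.2
  endloop
 endfacet
 facet normal 0.384 -0.768 0.512
  outer loop
   vertex 4.1 1.1 4.0
   vertex 4.7 0.2 2.2
   vertex 4.9 1.5 4.0
  endloop
 endfacet
 facet normal -0.073 -0.516 0.853
  outer loop
   vertex 4.1 1.1 4.0
   vertex 0.5 3.1 4.9
   vertex 0.4 0.8 3.5
  endloop
 endfacet
 facet normal 0.114 -0.229 0.967
  outer loop
   vertex 4.1 1.1 4.0
   vertex 4.9 1.5 4.0
   vertex 0.5 3.1 4.9
  endloop
 endfacet
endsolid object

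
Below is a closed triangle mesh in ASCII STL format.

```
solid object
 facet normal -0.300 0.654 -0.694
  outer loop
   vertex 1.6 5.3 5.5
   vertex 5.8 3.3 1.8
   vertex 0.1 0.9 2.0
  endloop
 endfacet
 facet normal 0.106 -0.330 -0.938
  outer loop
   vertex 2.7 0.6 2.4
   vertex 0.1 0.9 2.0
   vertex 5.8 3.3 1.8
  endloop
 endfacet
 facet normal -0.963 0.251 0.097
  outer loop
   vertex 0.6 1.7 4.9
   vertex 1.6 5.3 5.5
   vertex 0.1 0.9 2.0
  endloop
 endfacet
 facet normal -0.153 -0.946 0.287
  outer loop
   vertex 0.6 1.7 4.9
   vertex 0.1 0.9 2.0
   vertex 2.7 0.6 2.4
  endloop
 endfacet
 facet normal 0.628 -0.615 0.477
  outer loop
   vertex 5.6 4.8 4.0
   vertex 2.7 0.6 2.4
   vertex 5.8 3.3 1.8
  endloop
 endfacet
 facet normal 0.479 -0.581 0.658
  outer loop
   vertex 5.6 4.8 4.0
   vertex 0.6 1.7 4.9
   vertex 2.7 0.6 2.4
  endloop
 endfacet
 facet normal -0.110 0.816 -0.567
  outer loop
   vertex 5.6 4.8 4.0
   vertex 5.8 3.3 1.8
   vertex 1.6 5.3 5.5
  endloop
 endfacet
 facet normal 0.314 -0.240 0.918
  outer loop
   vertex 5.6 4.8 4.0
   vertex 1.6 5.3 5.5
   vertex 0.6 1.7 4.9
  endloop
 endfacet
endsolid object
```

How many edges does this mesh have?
12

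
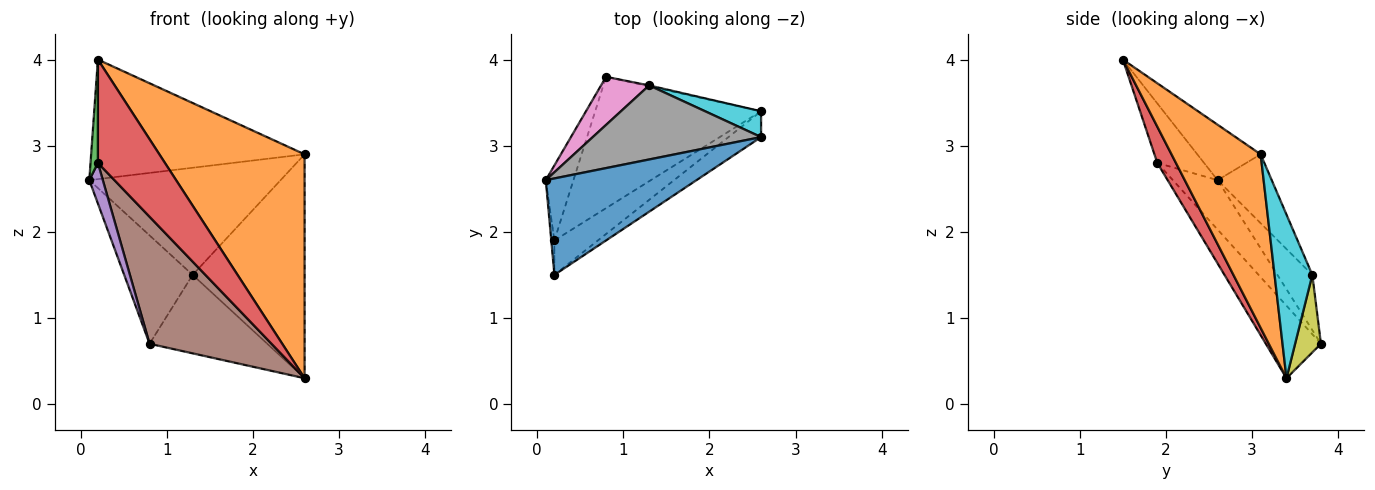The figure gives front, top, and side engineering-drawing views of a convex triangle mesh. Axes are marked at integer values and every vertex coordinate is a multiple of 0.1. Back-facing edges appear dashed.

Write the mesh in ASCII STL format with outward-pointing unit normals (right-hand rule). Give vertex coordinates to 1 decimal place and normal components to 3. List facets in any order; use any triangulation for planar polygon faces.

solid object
 facet normal -0.225 0.758 0.612
  outer loop
   vertex 2.6 3.1 2.9
   vertex 0.1 2.6 2.6
   vertex 0.2 1.5 4.0
  endloop
 endfacet
 facet normal 0.521 -0.848 -0.098
  outer loop
   vertex 2.6 3.1 2.9
   vertex 0.2 1.5 4.0
   vertex 2.6 3.4 0.3
  endloop
 endfacet
 facet normal -0.986 -0.156 -0.052
  outer loop
   vertex 0.2 1.9 2.8
   vertex 0.2 1.5 4.0
   vertex 0.1 2.6 2.6
  endloop
 endfacet
 facet normal 0.255 -0.917 -0.306
  outer loop
   vertex 0.2 1.9 2.8
   vertex 2.6 3.4 0.3
   vertex 0.2 1.5 4.0
  endloop
 endfacet
 facet normal -0.844 -0.255 -0.472
  outer loop
   vertex 0.2 1.9 2.8
   vertex 0.1 2.6 2.6
   vertex 0.8 3.8 0.7
  endloop
 endfacet
 facet normal -0.300 -0.663 -0.686
  outer loop
   vertex 0.2 1.9 2.8
   vertex 0.8 3.8 0.7
   vertex 2.6 3.4 0.3
  endloop
 endfacet
 facet normal -0.422 0.828 0.368
  outer loop
   vertex 1.3 3.7 1.5
   vertex 0.8 3.8 0.7
   vertex 0.1 2.6 2.6
  endloop
 endfacet
 facet normal -0.227 0.801 0.554
  outer loop
   vertex 1.3 3.7 1.5
   vertex 0.1 2.6 2.6
   vertex 2.6 3.1 2.9
  endloop
 endfacet
 facet normal 0.214 0.977 -0.012
  outer loop
   vertex 1.3 3.7 1.5
   vertex 2.6 3.4 0.3
   vertex 0.8 3.8 0.7
  endloop
 endfacet
 facet normal 0.318 0.942 0.109
  outer loop
   vertex 1.3 3.7 1.5
   vertex 2.6 3.1 2.9
   vertex 2.6 3.4 0.3
  endloop
 endfacet
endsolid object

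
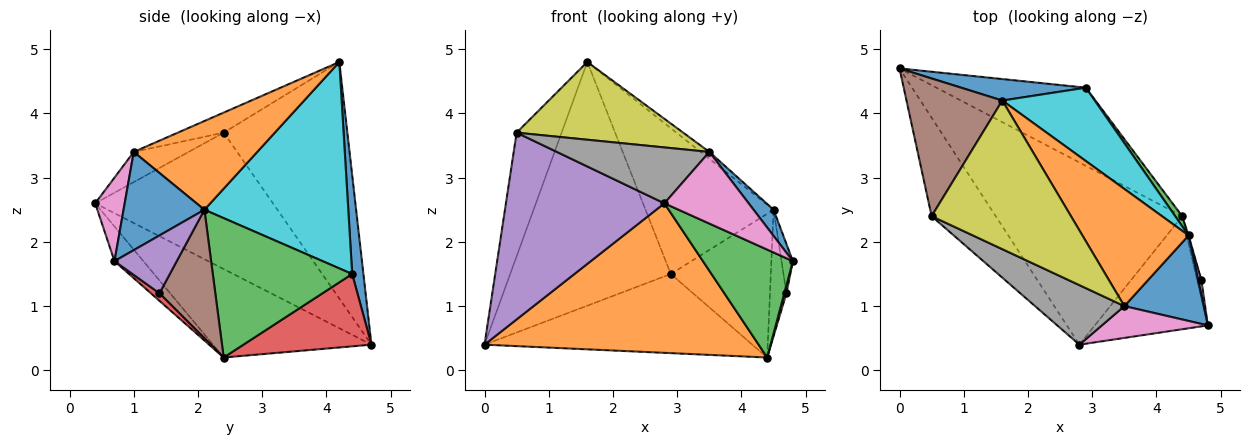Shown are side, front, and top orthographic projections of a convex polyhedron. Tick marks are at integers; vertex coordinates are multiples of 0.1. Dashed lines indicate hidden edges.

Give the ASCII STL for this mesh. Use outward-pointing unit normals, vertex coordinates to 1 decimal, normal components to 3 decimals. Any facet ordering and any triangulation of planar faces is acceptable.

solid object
 facet normal 0.070 0.994 0.088
  outer loop
   vertex 2.9 4.4 1.5
   vertex 0.0 4.7 0.4
   vertex 1.6 4.2 4.8
  endloop
 endfacet
 facet normal -0.344 -0.596 -0.726
  outer loop
   vertex 4.4 2.4 0.2
   vertex 2.8 0.4 2.6
   vertex 0.0 4.7 0.4
  endloop
 endfacet
 facet normal -0.217 -0.674 -0.706
  outer loop
   vertex 4.4 2.4 0.2
   vertex 4.8 0.7 1.7
   vertex 2.8 0.4 2.6
  endloop
 endfacet
 facet normal 0.322 0.674 -0.665
  outer loop
   vertex 4.4 2.4 0.2
   vertex 0.0 4.7 0.4
   vertex 2.9 4.4 1.5
  endloop
 endfacet
 facet normal -0.704 -0.628 -0.331
  outer loop
   vertex 0.5 2.4 3.7
   vertex 0.0 4.7 0.4
   vertex 2.8 0.4 2.6
  endloop
 endfacet
 facet normal -0.878 0.319 0.356
  outer loop
   vertex 0.5 2.4 3.7
   vertex 1.6 4.2 4.8
   vertex 0.0 4.7 0.4
  endloop
 endfacet
 facet normal 0.305 -0.871 0.386
  outer loop
   vertex 3.5 1.0 3.4
   vertex 2.8 0.4 2.6
   vertex 4.8 0.7 1.7
  endloop
 endfacet
 facet normal -0.239 -0.665 0.708
  outer loop
   vertex 3.5 1.0 3.4
   vertex 0.5 2.4 3.7
   vertex 2.8 0.4 2.6
  endloop
 endfacet
 facet normal -0.127 -0.460 0.879
  outer loop
   vertex 3.5 1.0 3.4
   vertex 1.6 4.2 4.8
   vertex 0.5 2.4 3.7
  endloop
 endfacet
 facet normal 0.708 0.631 0.317
  outer loop
   vertex 4.5 2.1 2.5
   vertex 2.9 4.4 1.5
   vertex 1.6 4.2 4.8
  endloop
 endfacet
 facet normal 0.764 -0.189 0.617
  outer loop
   vertex 4.5 2.1 2.5
   vertex 3.5 1.0 3.4
   vertex 4.8 0.7 1.7
  endloop
 endfacet
 facet normal 0.641 0.045 0.767
  outer loop
   vertex 4.5 2.1 2.5
   vertex 1.6 4.2 4.8
   vertex 3.5 1.0 3.4
  endloop
 endfacet
 facet normal 0.812 0.582 0.041
  outer loop
   vertex 4.5 2.1 2.5
   vertex 4.4 2.4 0.2
   vertex 2.9 4.4 1.5
  endloop
 endfacet
 facet normal 0.856 -0.214 -0.471
  outer loop
   vertex 4.7 1.4 1.2
   vertex 4.8 0.7 1.7
   vertex 4.4 2.4 0.2
  endloop
 endfacet
 facet normal 0.982 0.179 0.055
  outer loop
   vertex 4.7 1.4 1.2
   vertex 4.5 2.1 2.5
   vertex 4.8 0.7 1.7
  endloop
 endfacet
 facet normal 0.959 0.283 -0.005
  outer loop
   vertex 4.7 1.4 1.2
   vertex 4.4 2.4 0.2
   vertex 4.5 2.1 2.5
  endloop
 endfacet
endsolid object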